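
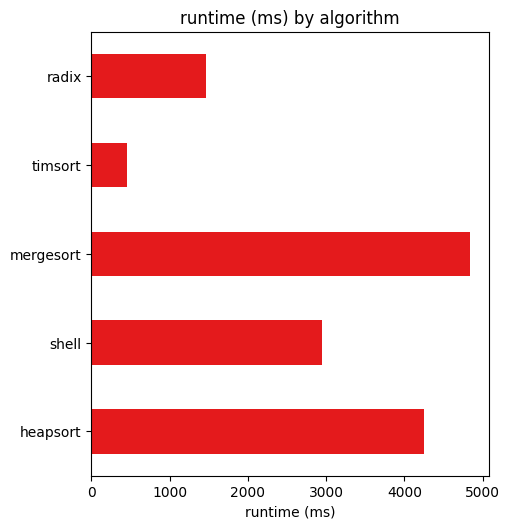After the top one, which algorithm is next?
heapsort

Top 3: mergesort ≈ 5000, heapsort ≈ 4500, shell ≈ 3000.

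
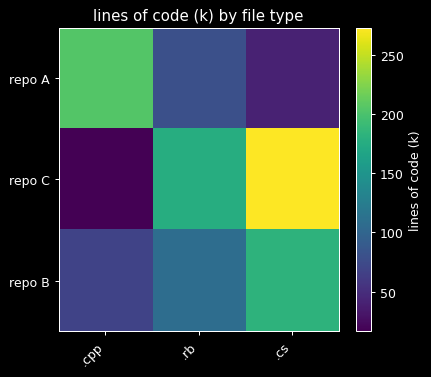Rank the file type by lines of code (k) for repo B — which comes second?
.rb

Top 3 for repo B: .cs ≈ 175, .rb ≈ 100, .cpp ≈ 75.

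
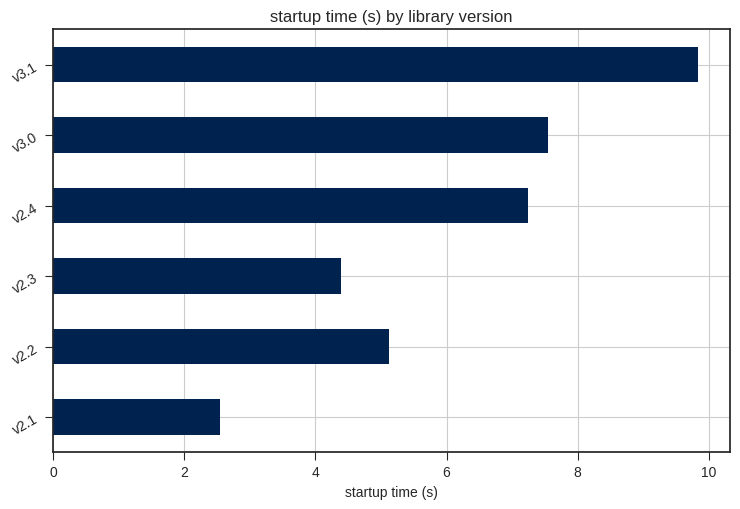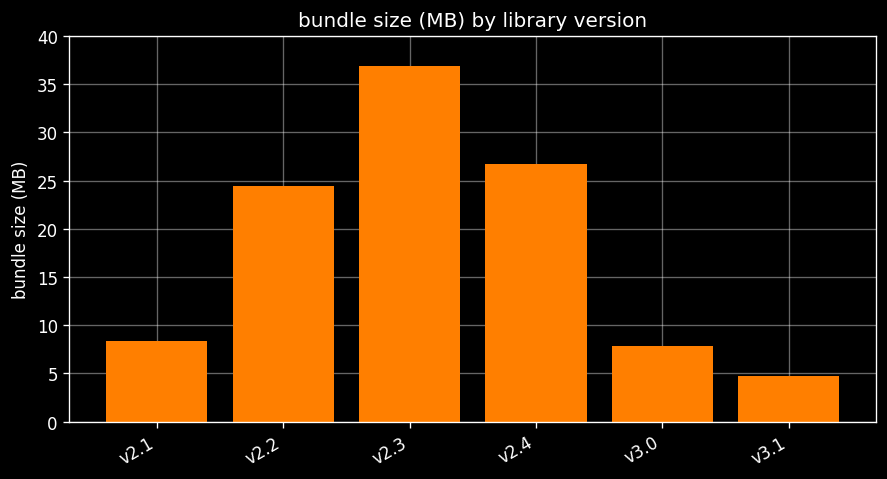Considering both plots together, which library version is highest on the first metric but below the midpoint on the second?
v3.1

Chart 2 median bundle size (MB) ≈ 15; below-median library versions: v2.1, v3.0, v3.1. Among those, v3.1 has the highest startup time (s) (≈ 10).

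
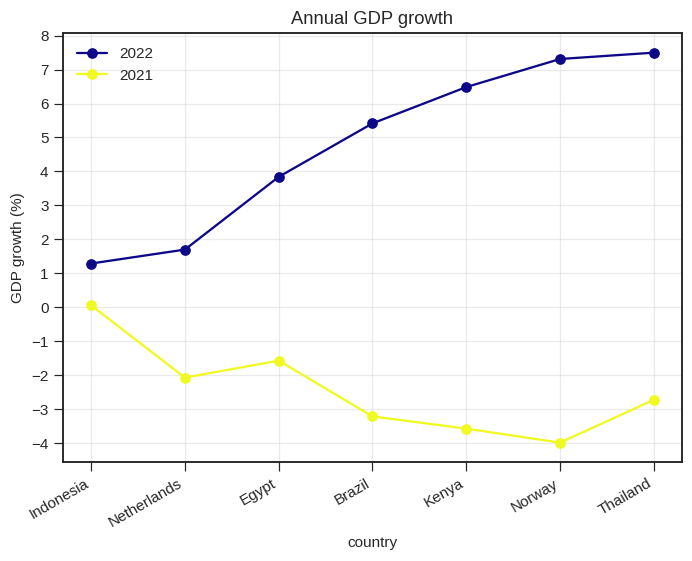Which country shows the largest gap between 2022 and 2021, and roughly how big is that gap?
Norway: 2022 ≈ 7, 2021 ≈ -4 → gap ≈ 11. Next-largest (Thailand) is only ≈ 10.

Norway, ≈ 11 %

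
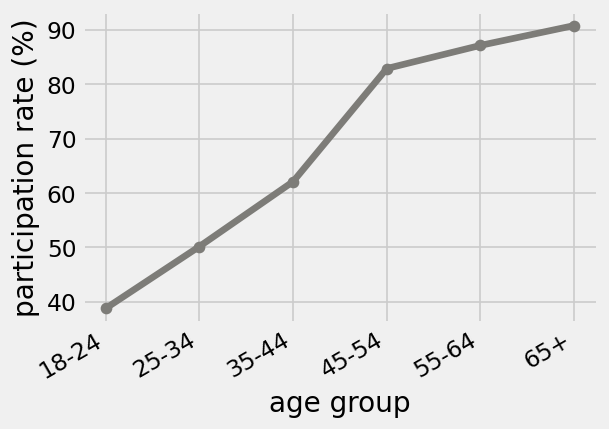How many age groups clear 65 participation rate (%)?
Above 65: 45-54, 55-64, 65+.

3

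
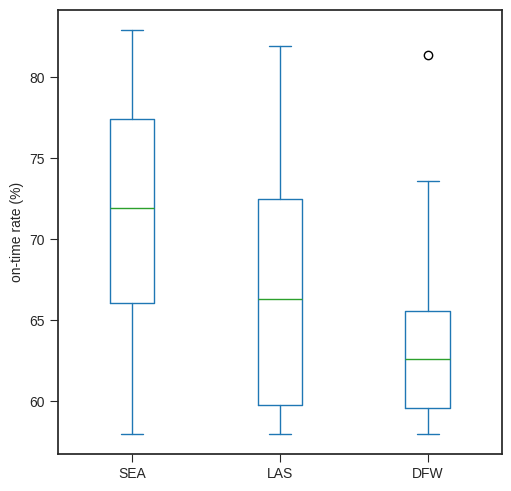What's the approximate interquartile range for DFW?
Q3 ≈ 66, Q1 ≈ 60; IQR ≈ 6.

≈ 6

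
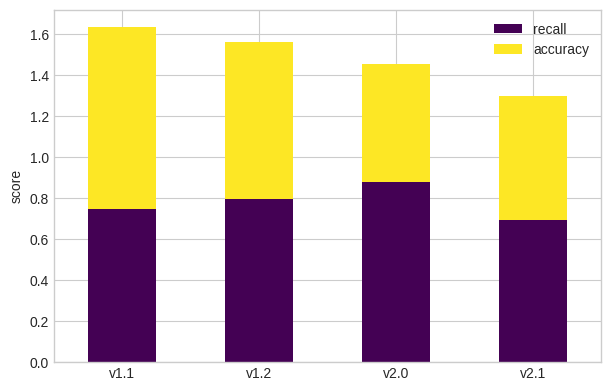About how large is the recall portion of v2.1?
recall top ≈ 0.6, bottom ≈ 0.0; segment ≈ 0.6.

≈ 0.6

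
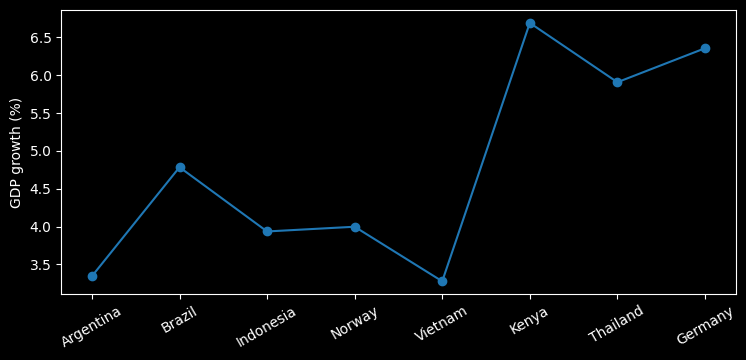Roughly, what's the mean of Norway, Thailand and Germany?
≈ 5.5

(4.0 + 6.0 + 6.5) / 3 ≈ 5.5.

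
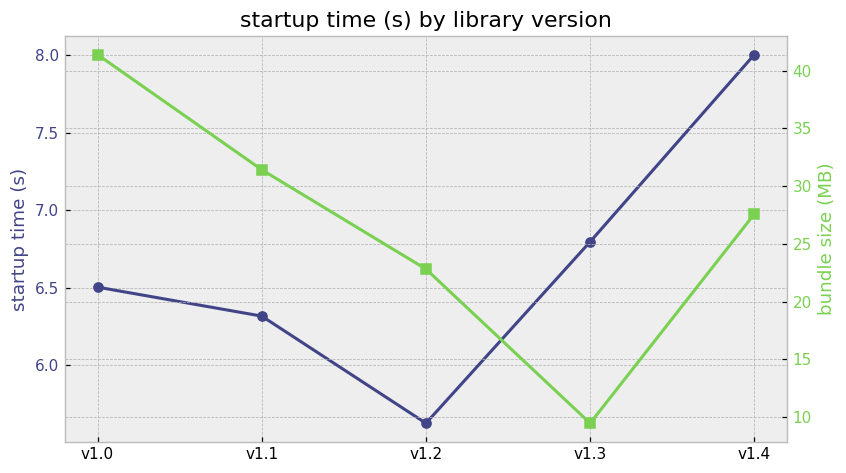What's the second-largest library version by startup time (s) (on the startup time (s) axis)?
v1.3

Top 3 (on the startup time (s) axis): v1.4 ≈ 8.0, v1.3 ≈ 6.8, v1.0 ≈ 6.6.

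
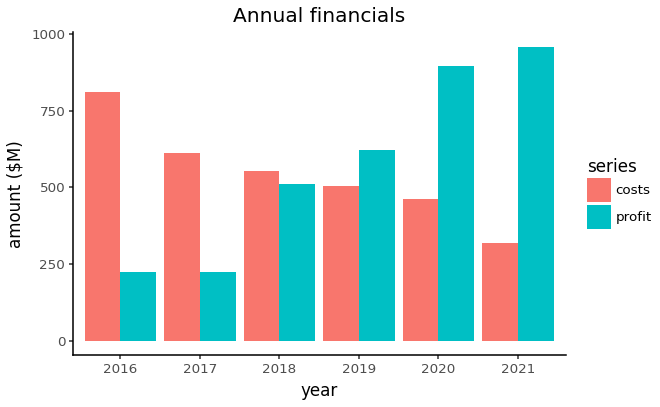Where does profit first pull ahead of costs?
2019

2018: profit ≈ 500 vs costs ≈ 600 (not yet); 2019: profit ≈ 600 vs costs ≈ 500 (first crossover).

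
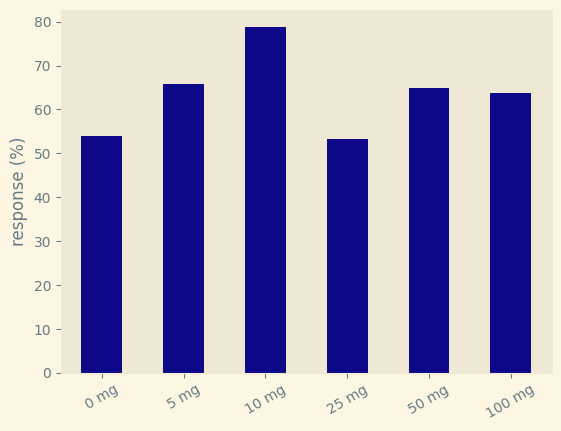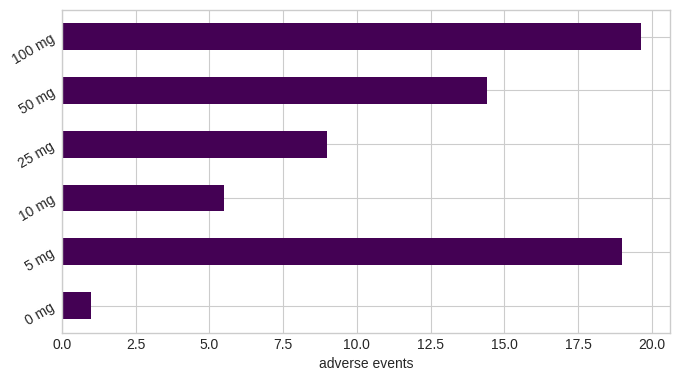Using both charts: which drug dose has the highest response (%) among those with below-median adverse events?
10 mg

Chart 2 median adverse events ≈ 12; below-median drug doses: 0 mg, 10 mg, 25 mg. Among those, 10 mg has the highest response (%) (≈ 80).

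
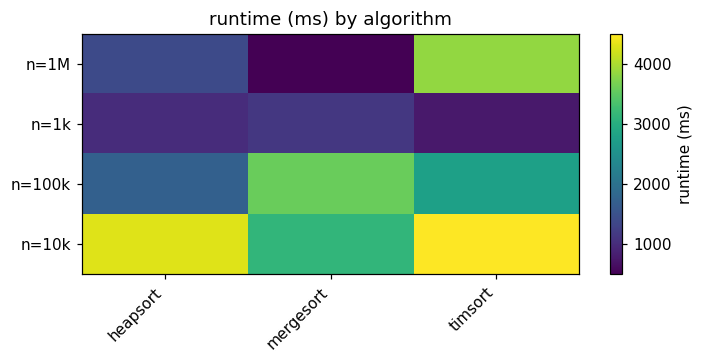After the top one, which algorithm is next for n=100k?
Top 3 for n=100k: mergesort ≈ 3500, timsort ≈ 3000, heapsort ≈ 1500.

timsort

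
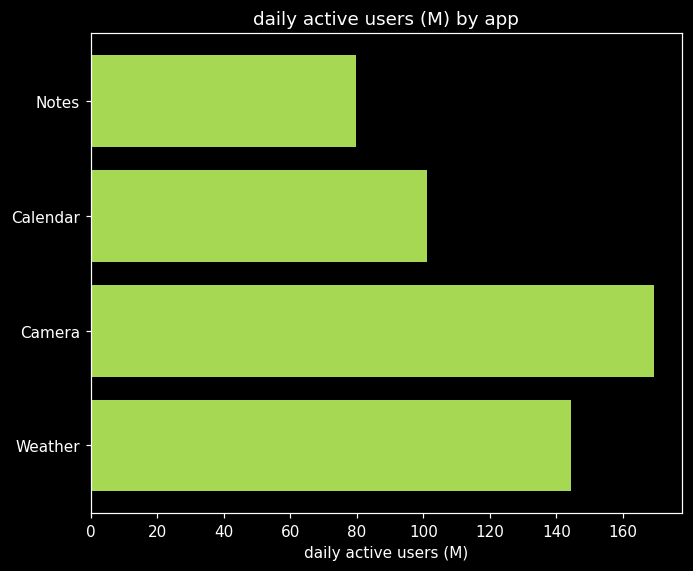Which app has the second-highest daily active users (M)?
Weather

Top 3: Camera ≈ 160, Weather ≈ 140, Calendar ≈ 100.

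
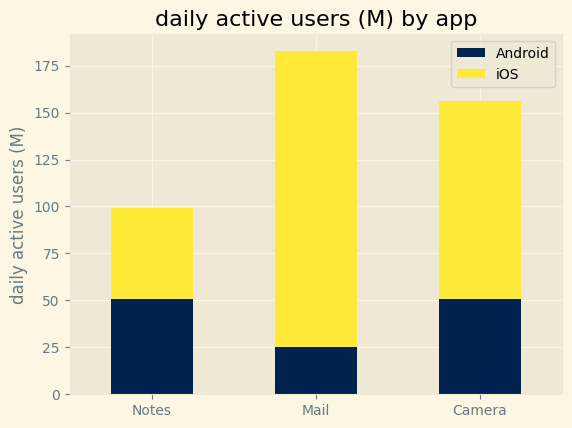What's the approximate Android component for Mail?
Android top ≈ 20, bottom ≈ 0; segment ≈ 20.

≈ 20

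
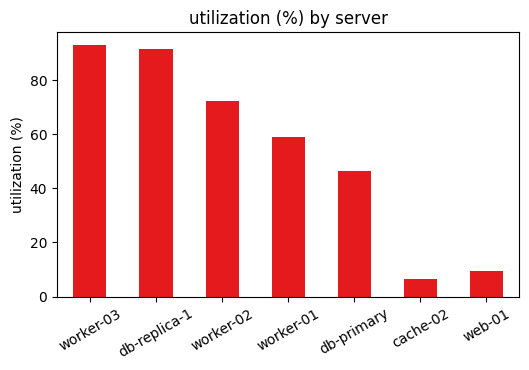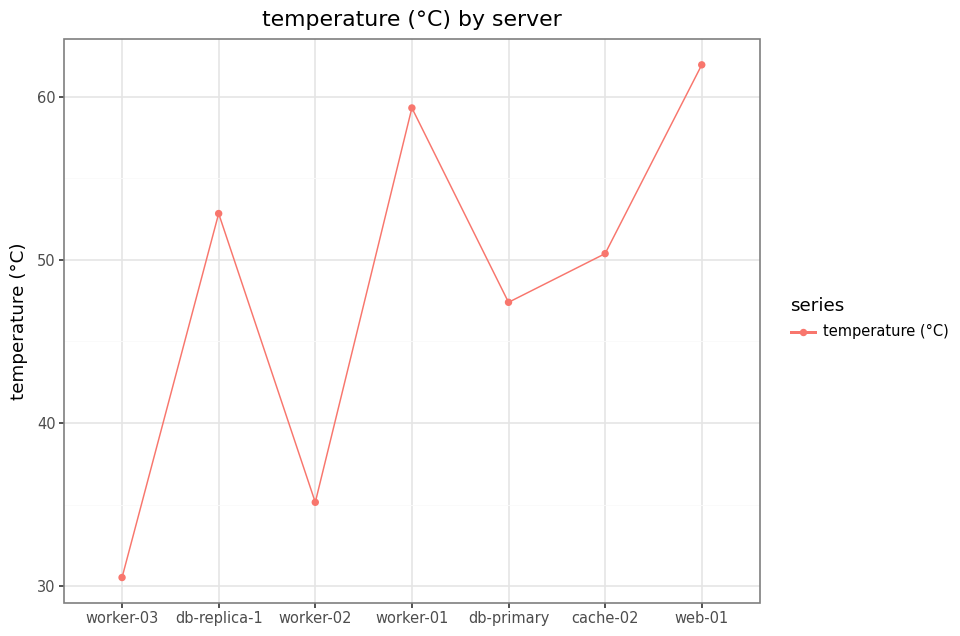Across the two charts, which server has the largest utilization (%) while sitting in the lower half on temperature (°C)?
worker-03

Chart 2 median temperature (°C) ≈ 50; below-median servers: worker-03, worker-02, db-primary. Among those, worker-03 has the highest utilization (%) (≈ 90).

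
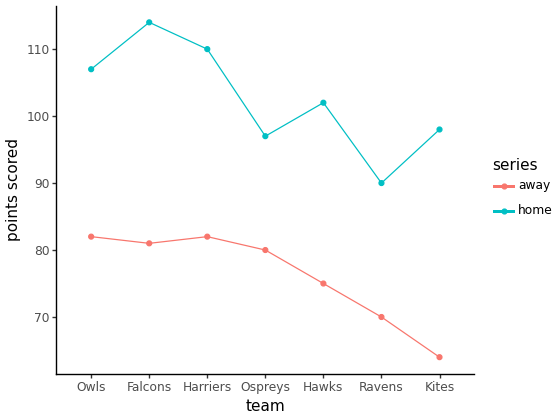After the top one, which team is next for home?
Top 3 for home: Falcons ≈ 115, Harriers ≈ 110, Owls ≈ 105.

Harriers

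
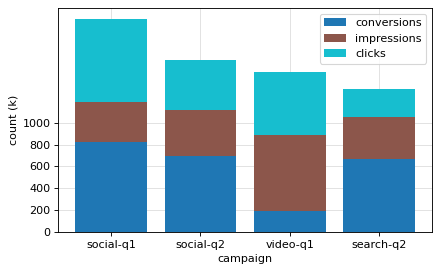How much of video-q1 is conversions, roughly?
conversions top ≈ 200, bottom ≈ 0; segment ≈ 200.

≈ 200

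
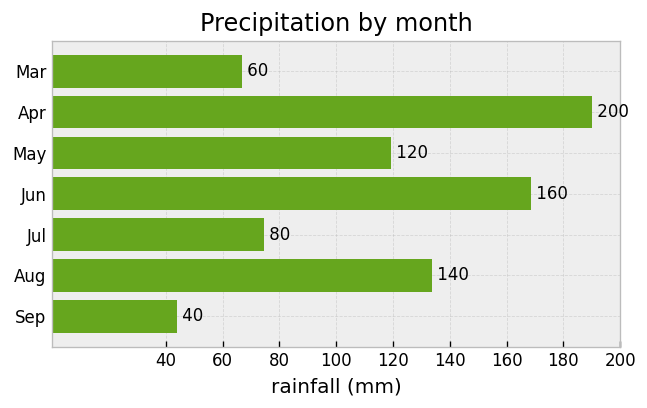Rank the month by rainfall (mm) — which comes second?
Top 3: Apr ≈ 200, Jun ≈ 160, Aug ≈ 140.

Jun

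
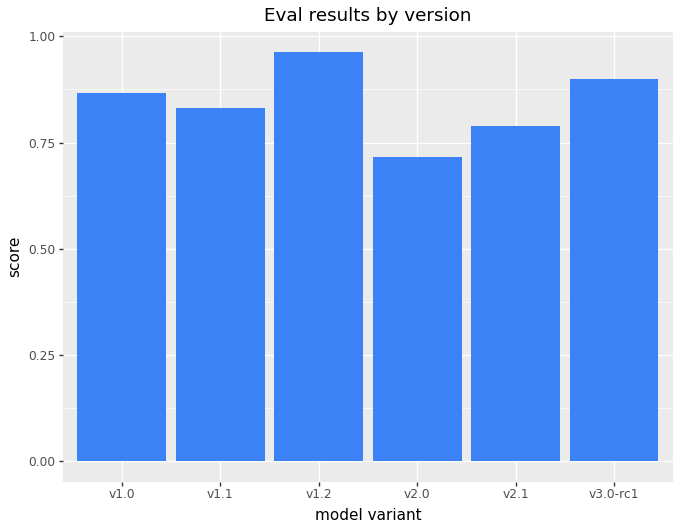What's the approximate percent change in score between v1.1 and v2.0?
≈ -12.5%

v1.1 ≈ 0.8, v2.0 ≈ 0.7; (0.7 − 0.8) / 0.8 ≈ -12.5%.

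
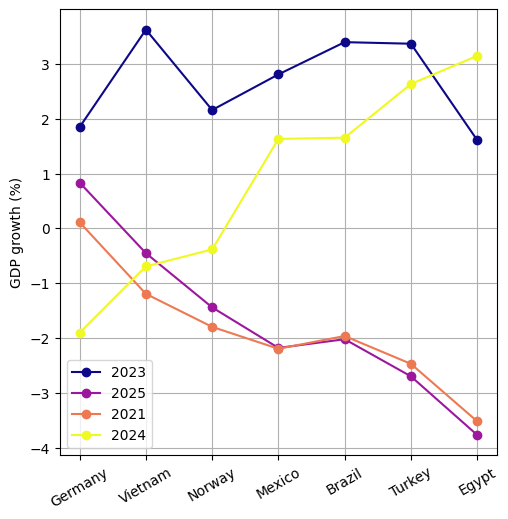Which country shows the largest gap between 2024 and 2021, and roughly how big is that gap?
Egypt, ≈ 7 %

Egypt: 2024 ≈ 3, 2021 ≈ -4 → gap ≈ 7. Next-largest (Turkey) is only ≈ 5.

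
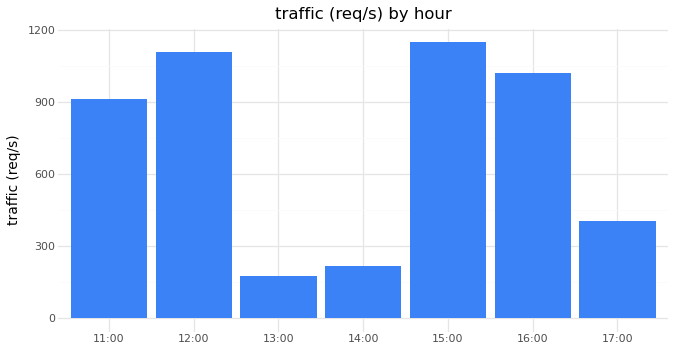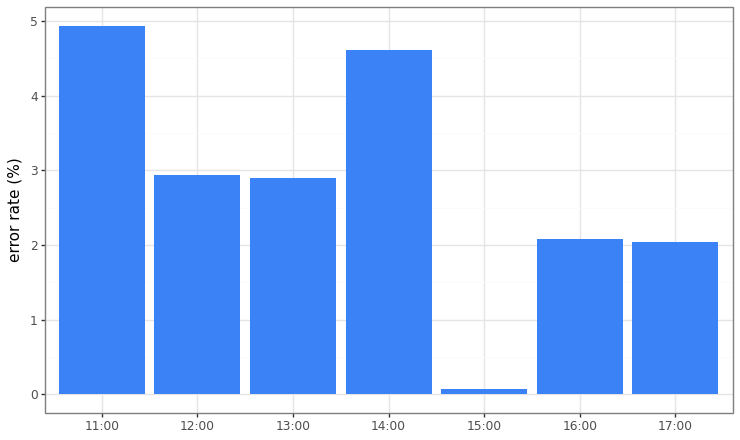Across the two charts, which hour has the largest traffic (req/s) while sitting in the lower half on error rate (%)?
Chart 2 median error rate (%) ≈ 3; below-median hours: 15:00, 16:00, 17:00. Among those, 15:00 has the highest traffic (req/s) (≈ 1200).

15:00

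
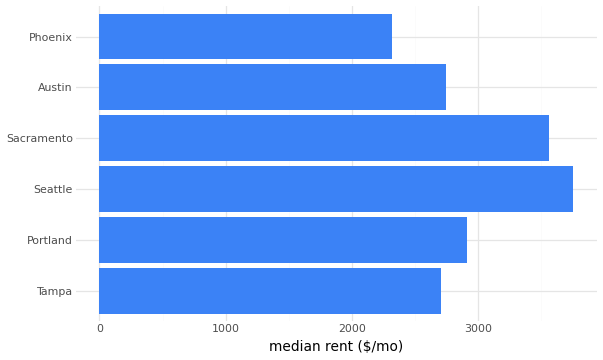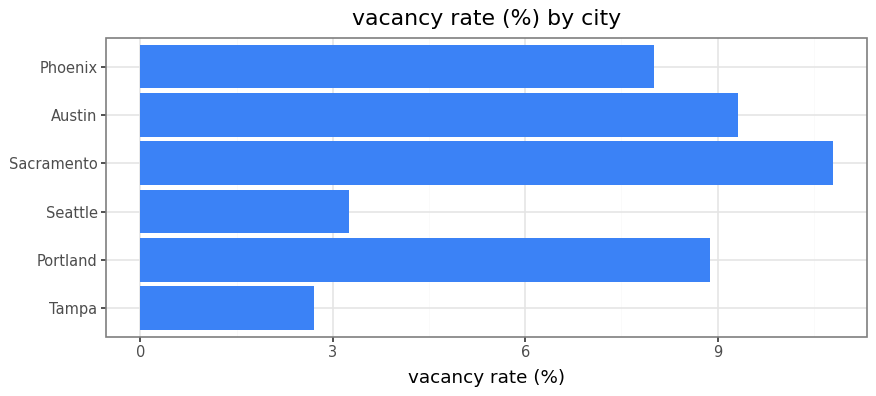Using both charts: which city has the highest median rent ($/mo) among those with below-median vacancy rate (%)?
Chart 2 median vacancy rate (%) ≈ 8; below-median cities: Tampa, Seattle, Phoenix. Among those, Seattle has the highest median rent ($/mo) (≈ 4000).

Seattle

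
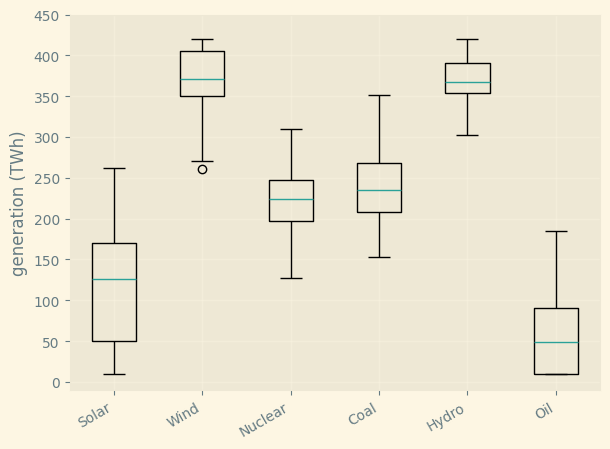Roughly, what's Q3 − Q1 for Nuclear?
≈ 50

Q3 ≈ 250, Q1 ≈ 200; IQR ≈ 50.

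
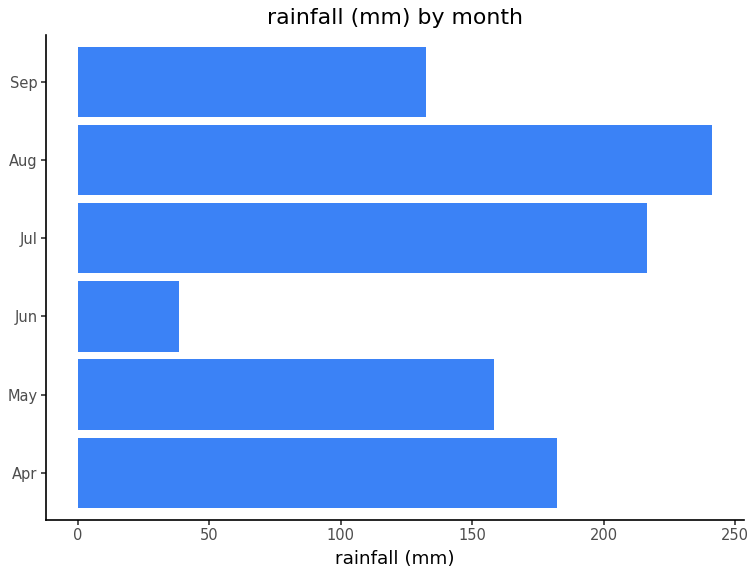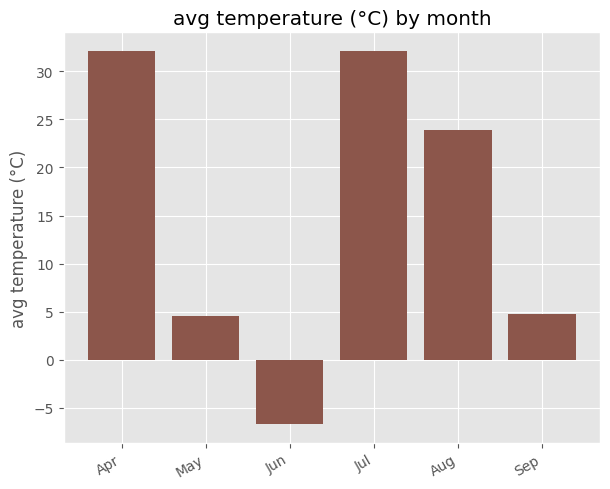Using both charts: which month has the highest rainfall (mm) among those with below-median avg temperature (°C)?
Chart 2 median avg temperature (°C) ≈ 15; below-median months: May, Jun, Sep. Among those, May has the highest rainfall (mm) (≈ 150).

May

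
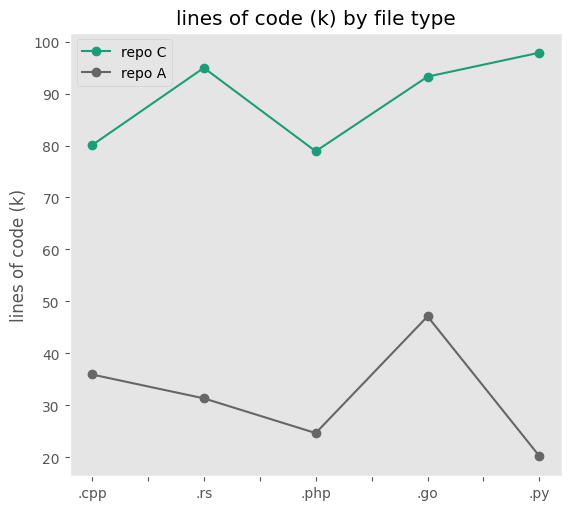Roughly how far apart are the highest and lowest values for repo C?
≈ 20

Max .py ≈ 100, min .php ≈ 80; range ≈ 20.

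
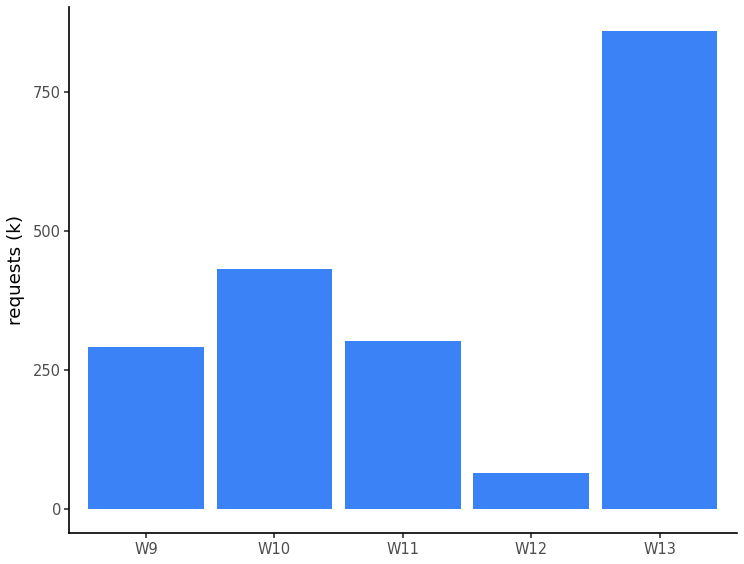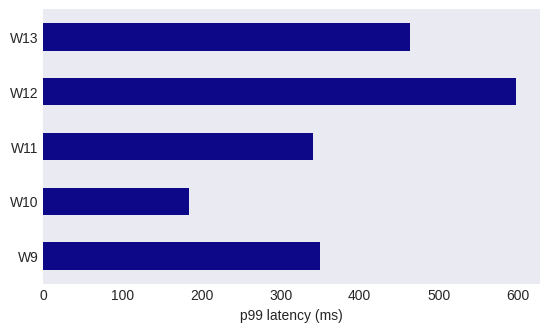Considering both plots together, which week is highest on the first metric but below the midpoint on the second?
W10

Chart 2 median p99 latency (ms) ≈ 400; below-median weeks: W10, W11. Among those, W10 has the highest requests (k) (≈ 400).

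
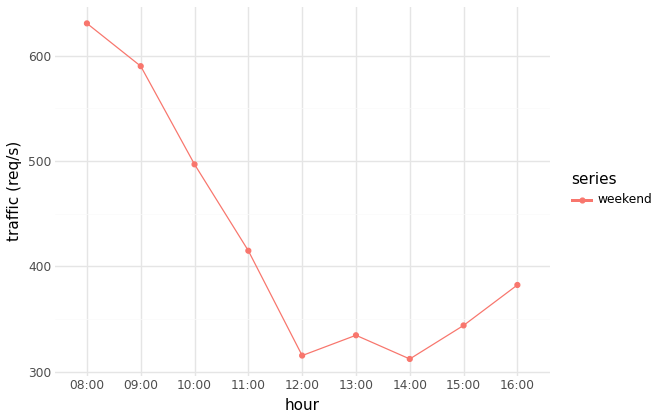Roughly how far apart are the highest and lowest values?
Max 08:00 ≈ 650, min 14:00 ≈ 300; range ≈ 350.

≈ 350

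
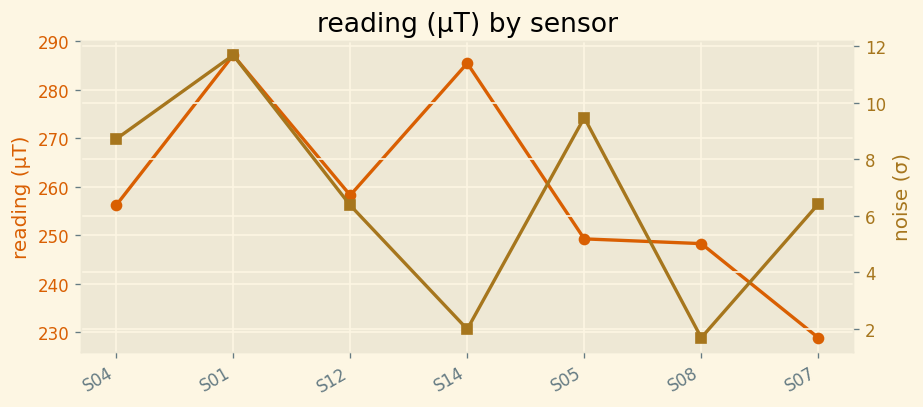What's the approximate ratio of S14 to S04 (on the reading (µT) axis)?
S14 ≈ 285, S04 ≈ 255; 285/255 ≈ 1.12.

≈ 1.12×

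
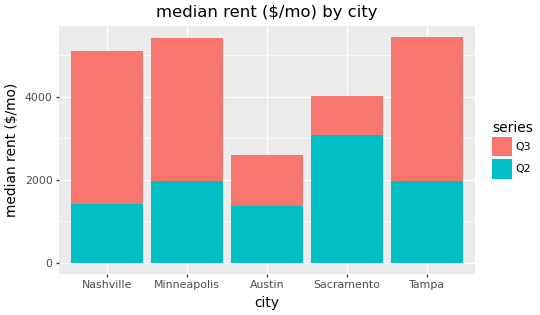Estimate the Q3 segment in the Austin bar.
Q3 top ≈ 2500, bottom ≈ 1500; segment ≈ 1000.

≈ 1000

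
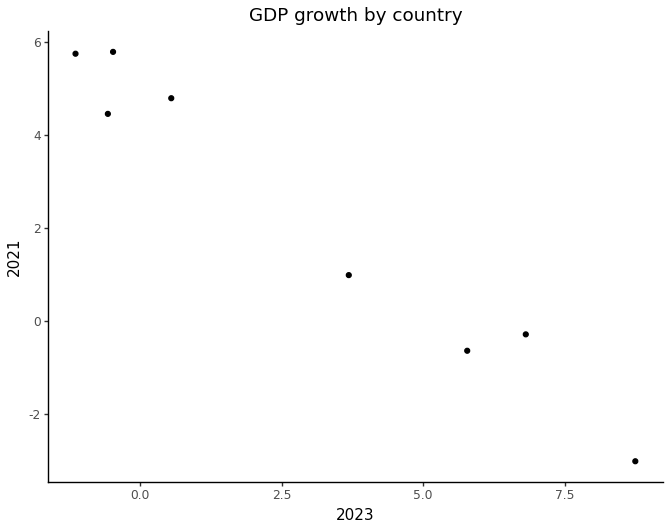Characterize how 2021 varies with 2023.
negative, strong

Points are negatively correlated; strong (|r| ≈ 1.0).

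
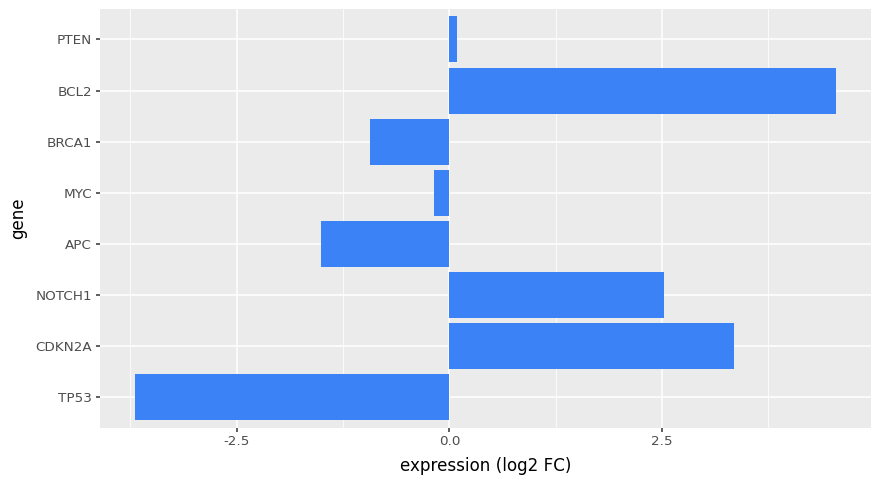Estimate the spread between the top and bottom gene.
≈ 9

Max BCL2 ≈ 5, min TP53 ≈ -4; range ≈ 9.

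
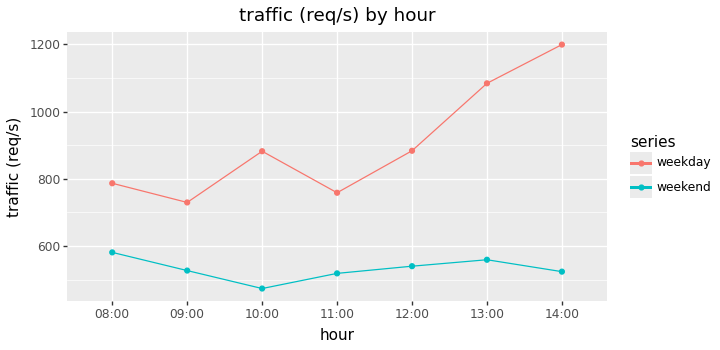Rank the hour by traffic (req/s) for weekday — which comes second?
Top 3 for weekday: 14:00 ≈ 1200, 13:00 ≈ 1100, 12:00 ≈ 900.

13:00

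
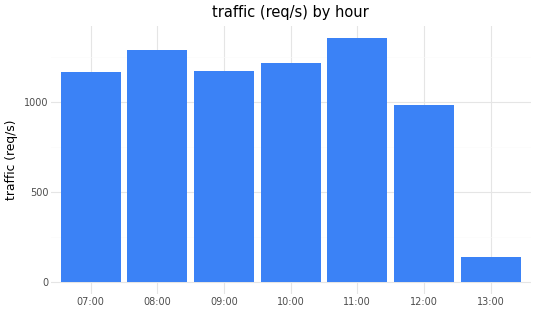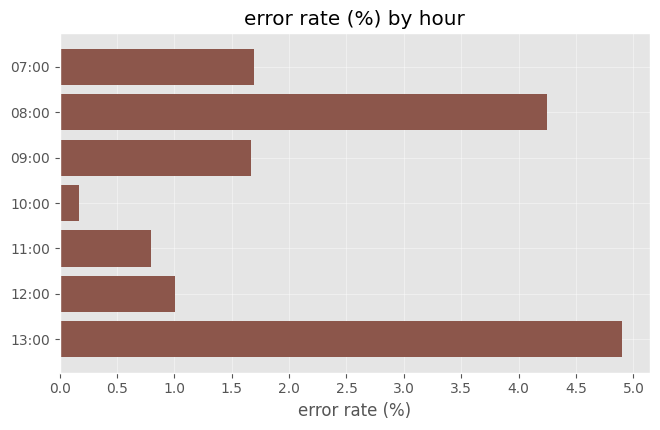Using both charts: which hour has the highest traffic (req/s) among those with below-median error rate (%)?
11:00

Chart 2 median error rate (%) ≈ 1.5; below-median hours: 10:00, 11:00, 12:00. Among those, 11:00 has the highest traffic (req/s) (≈ 1400).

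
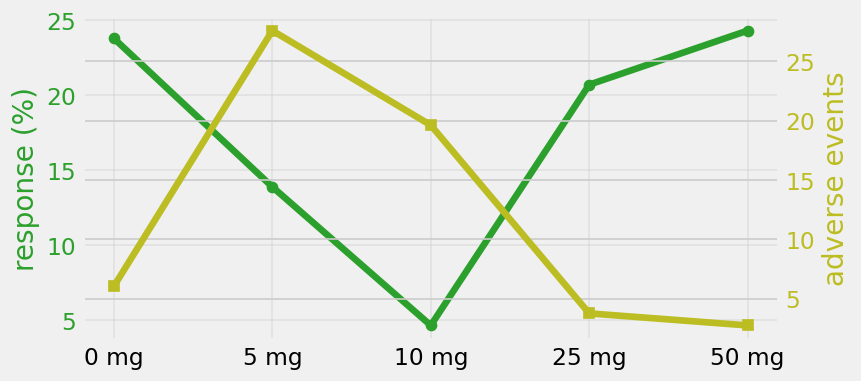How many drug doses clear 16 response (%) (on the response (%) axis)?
3

Above 16: 0 mg, 25 mg, 50 mg.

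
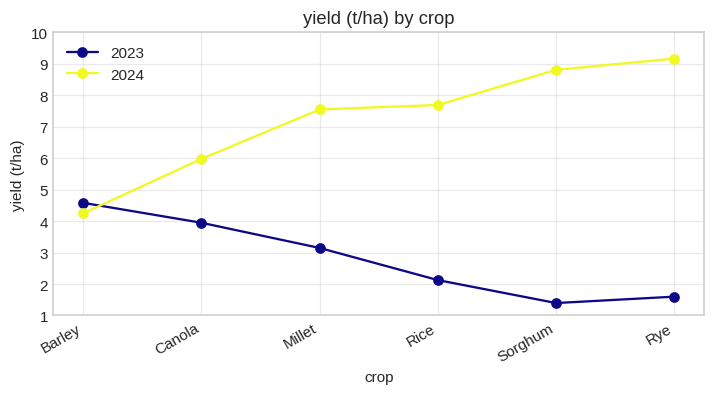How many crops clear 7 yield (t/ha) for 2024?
Above 7: Millet, Rice, Sorghum, Rye.

4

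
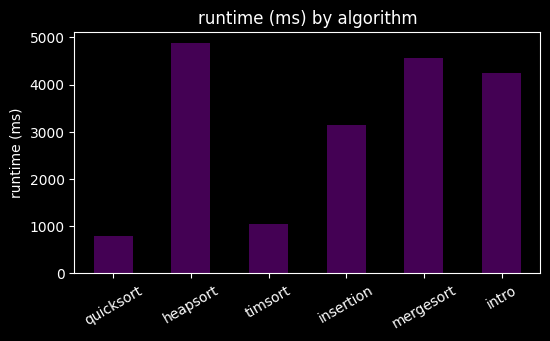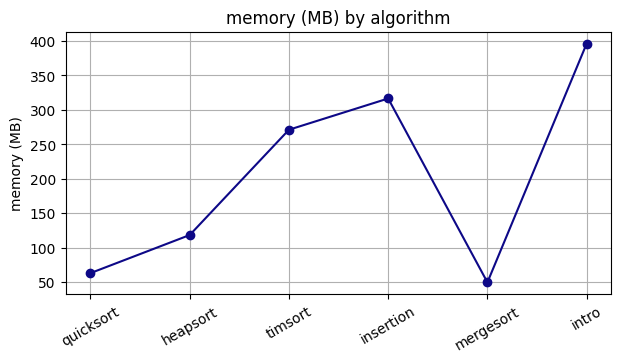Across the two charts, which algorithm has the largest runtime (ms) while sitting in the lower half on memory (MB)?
Chart 2 median memory (MB) ≈ 200; below-median algorithms: quicksort, heapsort, mergesort. Among those, heapsort has the highest runtime (ms) (≈ 5000).

heapsort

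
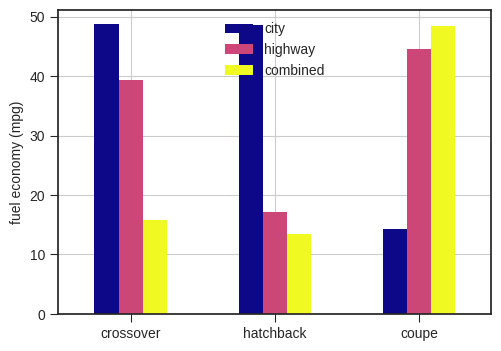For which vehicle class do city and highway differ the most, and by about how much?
hatchback, ≈ 35 mpg

hatchback: city ≈ 50, highway ≈ 15 → gap ≈ 35. Next-largest (coupe) is only ≈ 30.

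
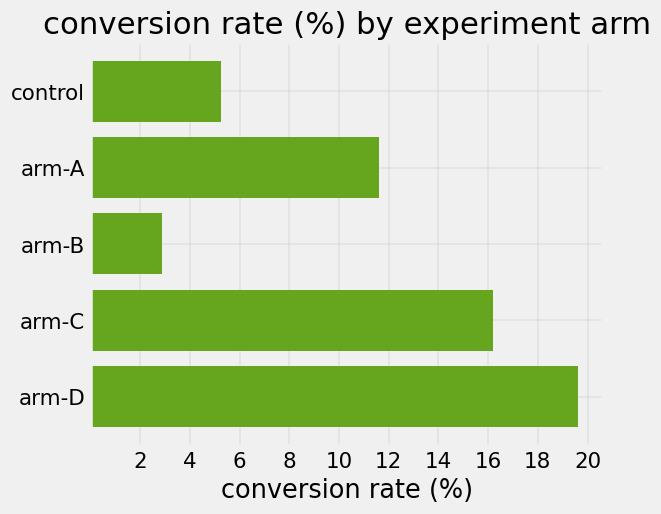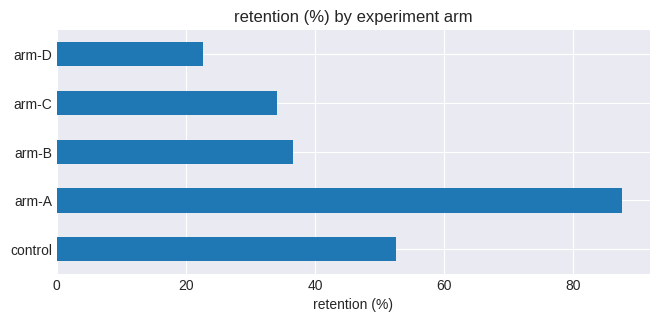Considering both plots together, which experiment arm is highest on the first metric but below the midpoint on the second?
arm-D

Chart 2 median retention (%) ≈ 40; below-median experiment arms: arm-C, arm-D. Among those, arm-D has the highest conversion rate (%) (≈ 20).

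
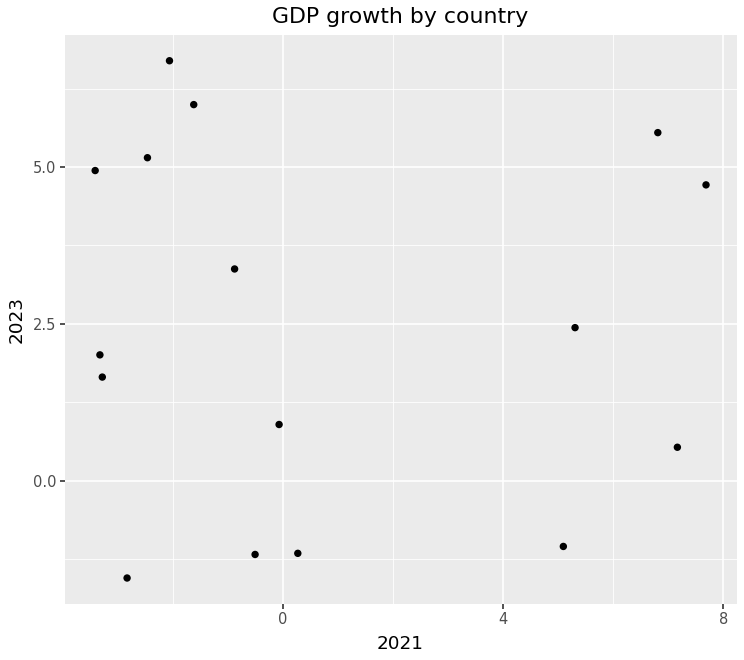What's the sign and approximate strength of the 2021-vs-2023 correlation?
no clear correlation

Points are roughly uncorrelated; weak (|r| ≈ 0.0).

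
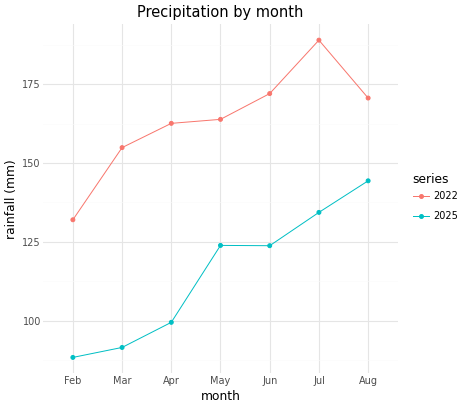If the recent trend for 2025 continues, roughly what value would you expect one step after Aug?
Last three: 120, 130, 140 → slope ≈ 10/step → next ≈ 150.

≈ 150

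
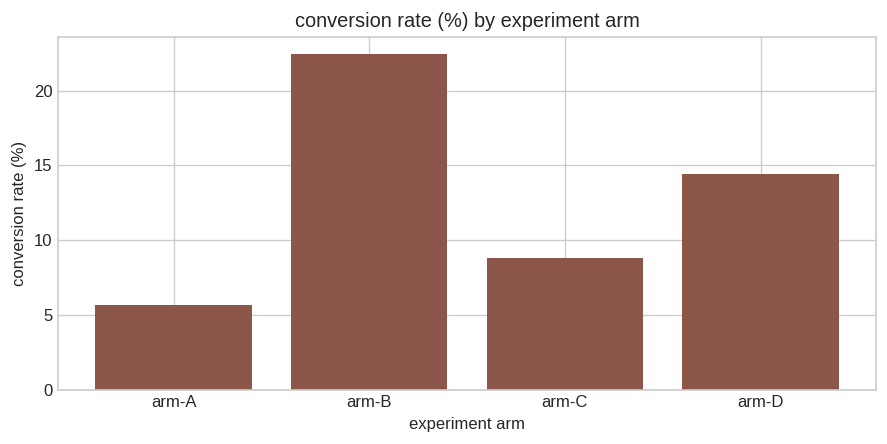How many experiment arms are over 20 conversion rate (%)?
1

Above 20: arm-B.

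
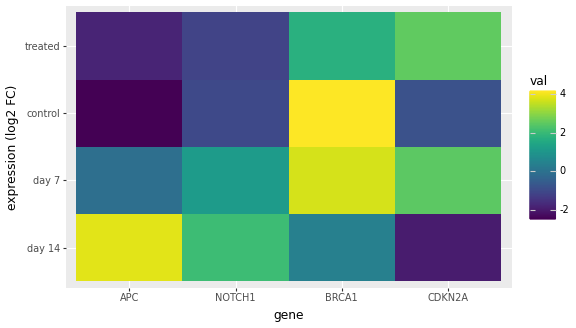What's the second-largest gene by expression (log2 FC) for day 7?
CDKN2A

Top 3 for day 7: BRCA1 ≈ 4, CDKN2A ≈ 3, NOTCH1 ≈ 1.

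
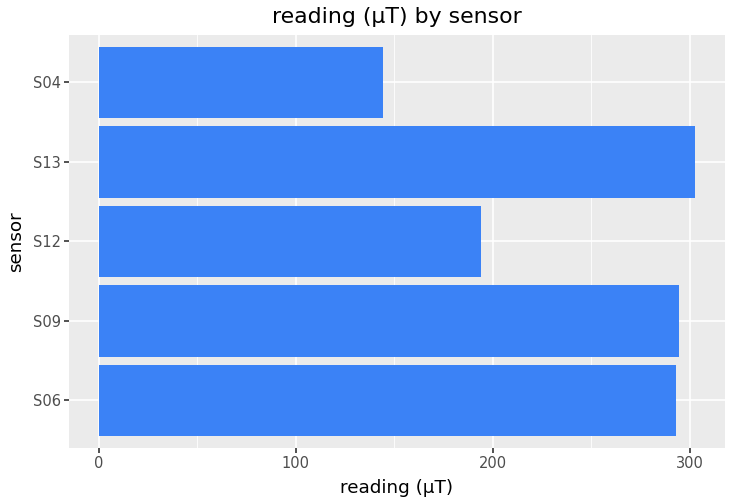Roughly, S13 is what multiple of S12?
≈ 1.5×

S13 ≈ 300, S12 ≈ 200; 300/200 ≈ 1.5.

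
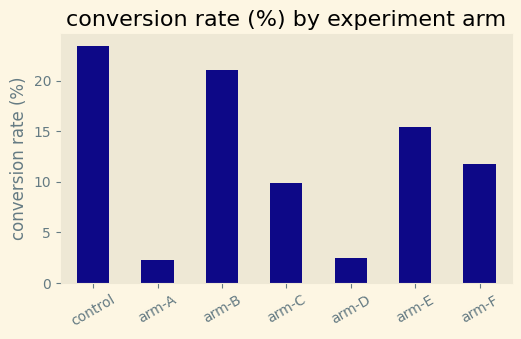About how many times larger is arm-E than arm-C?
arm-E ≈ 16, arm-C ≈ 10; 16/10 ≈ 1.6.

≈ 1.6×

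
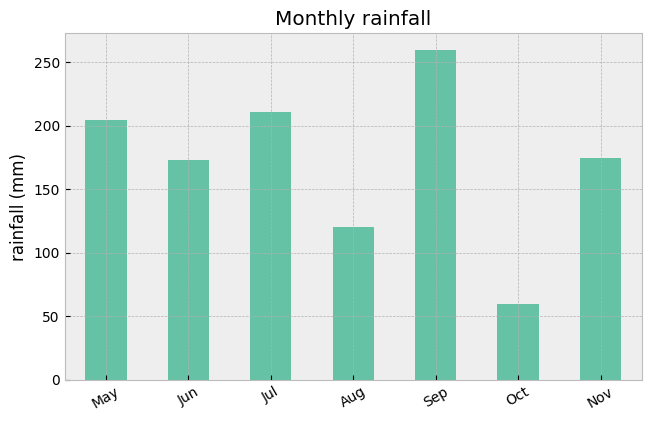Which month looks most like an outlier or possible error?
Oct ≈ 50; the rest sit between ≈ 125 and ≈ 250.

Oct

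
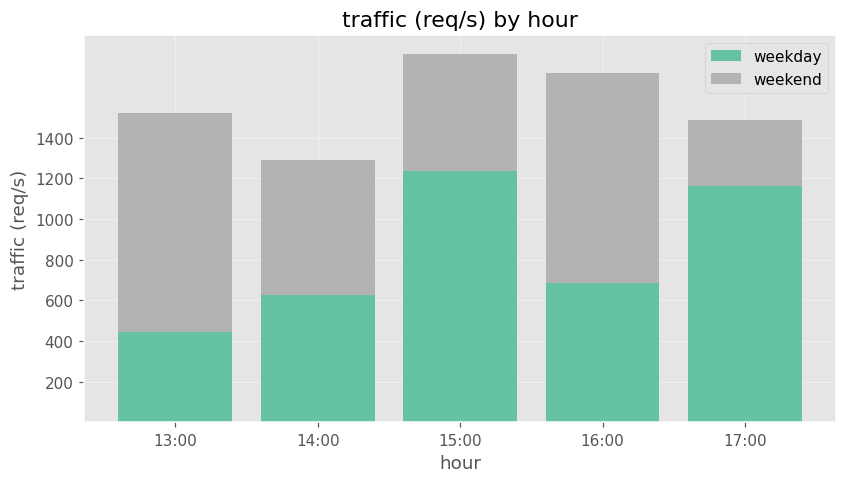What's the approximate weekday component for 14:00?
weekday top ≈ 600, bottom ≈ 0; segment ≈ 600.

≈ 600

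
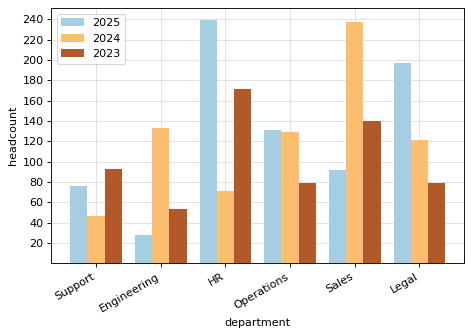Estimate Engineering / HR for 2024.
Engineering ≈ 140, HR ≈ 80; 140/80 ≈ 1.75.

≈ 1.75×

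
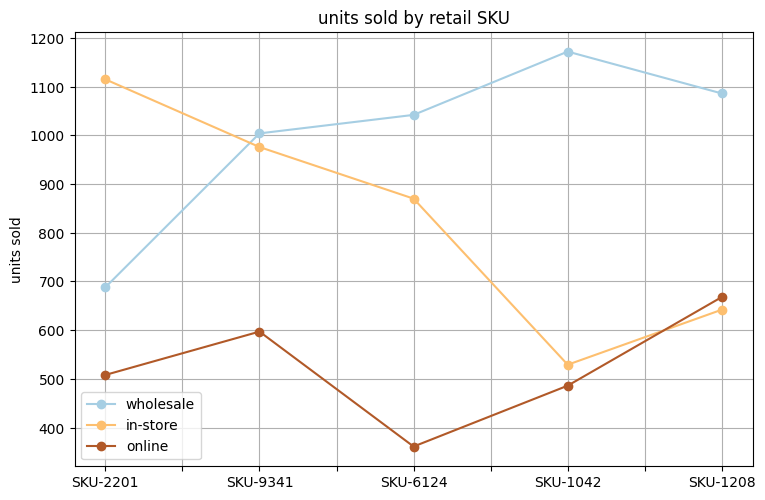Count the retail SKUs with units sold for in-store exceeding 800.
Above 800: SKU-2201, SKU-9341, SKU-6124.

3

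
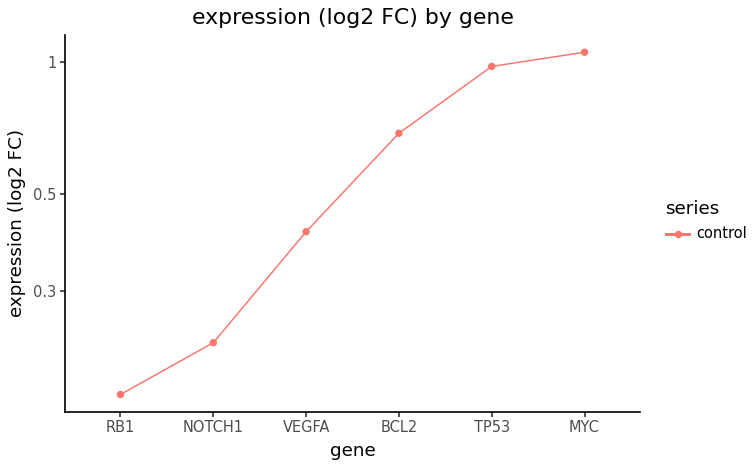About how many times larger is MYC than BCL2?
MYC ≈ 1.1, BCL2 ≈ 0.7; 1.1/0.7 ≈ 1.57.

≈ 1.57×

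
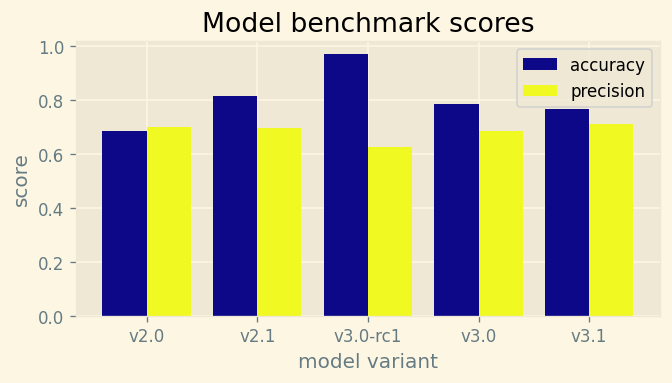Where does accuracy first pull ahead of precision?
v2.0: accuracy ≈ 0.7 vs precision ≈ 0.7 (not yet); v2.1: accuracy ≈ 0.8 vs precision ≈ 0.7 (first crossover).

v2.1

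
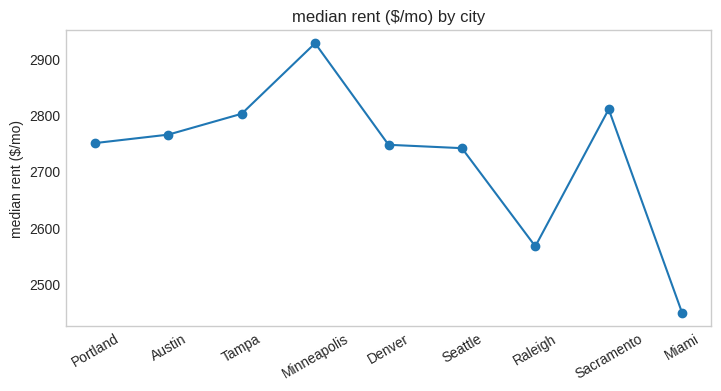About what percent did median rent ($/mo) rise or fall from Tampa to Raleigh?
Tampa ≈ 2800, Raleigh ≈ 2550; (2550 − 2800) / 2800 ≈ -8.9%.

≈ -8.9%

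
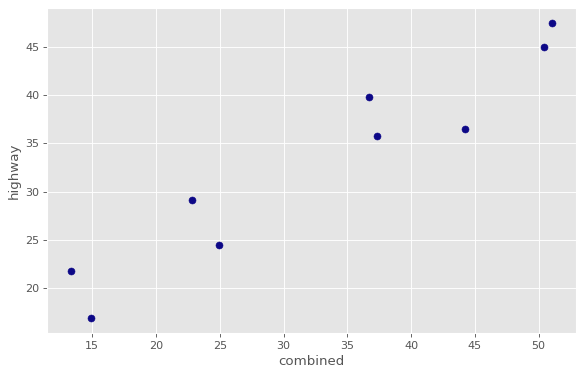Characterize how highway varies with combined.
positive, strong

Points are positively correlated; strong (|r| ≈ 1.0).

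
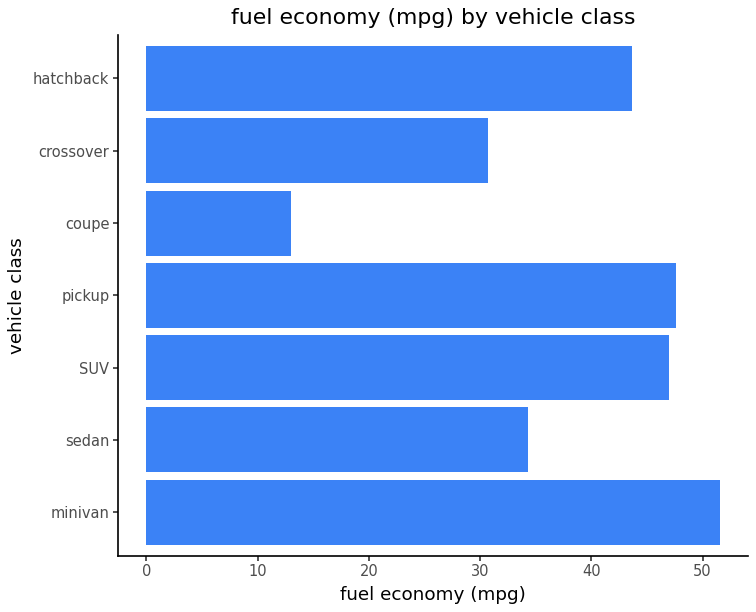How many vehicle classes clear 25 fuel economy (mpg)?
Above 25: minivan, sedan, SUV, pickup, crossover, hatchback.

6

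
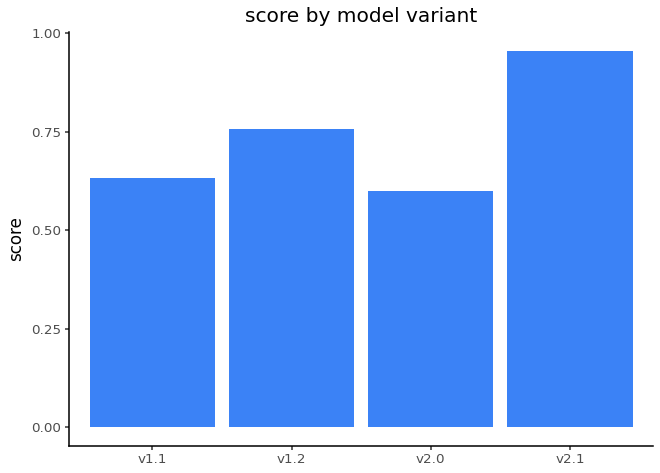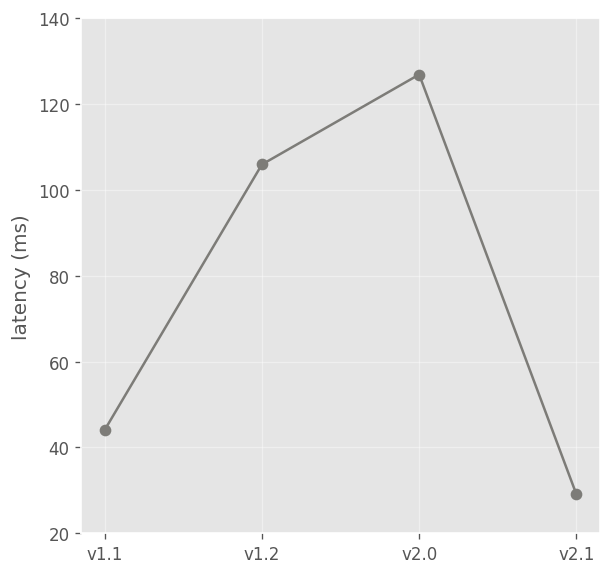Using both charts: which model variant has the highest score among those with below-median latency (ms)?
v2.1

Chart 2 median latency (ms) ≈ 80; below-median model variants: v1.1, v2.1. Among those, v2.1 has the highest score (≈ 1).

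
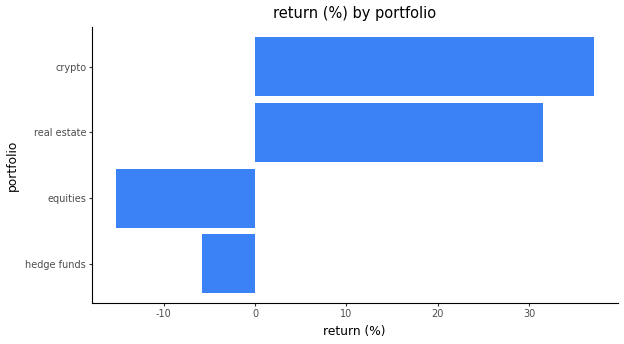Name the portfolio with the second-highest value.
Top 3: crypto ≈ 35, real estate ≈ 30, hedge funds ≈ -5.

real estate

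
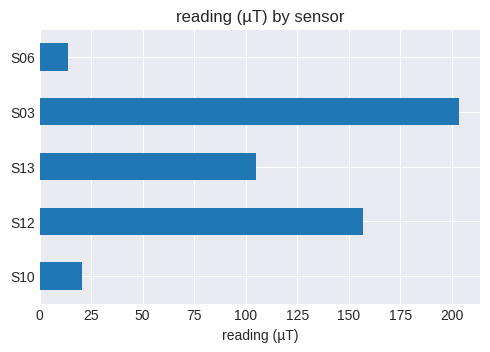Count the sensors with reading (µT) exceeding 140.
Above 140: S12, S03.

2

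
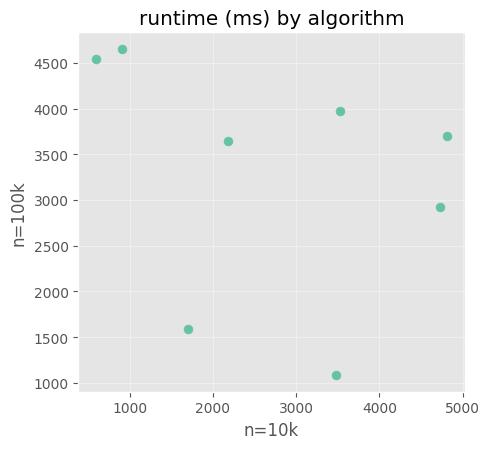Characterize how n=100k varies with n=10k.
negative, weak

Points are negatively correlated; weak (|r| ≈ 0.3).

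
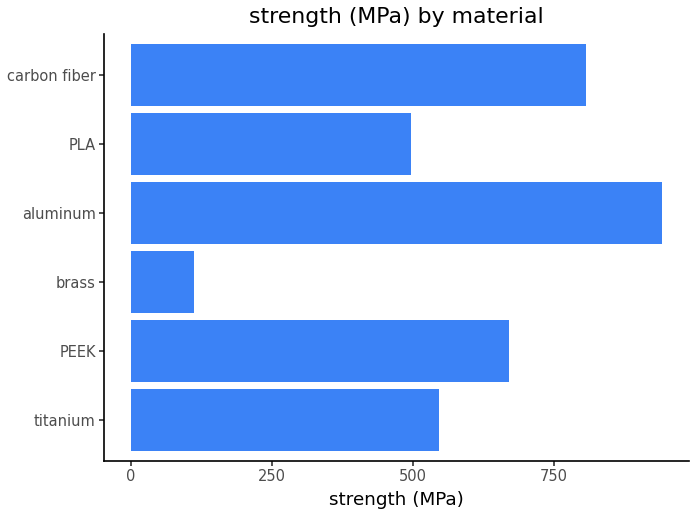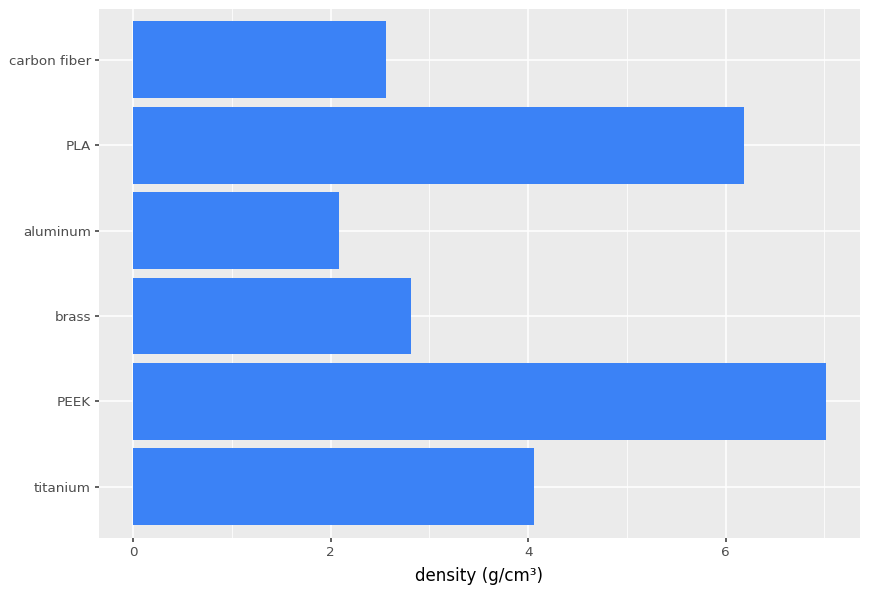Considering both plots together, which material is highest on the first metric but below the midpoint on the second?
Chart 2 median density (g/cm³) ≈ 3; below-median materials: brass, aluminum, carbon fiber. Among those, aluminum has the highest strength (MPa) (≈ 900).

aluminum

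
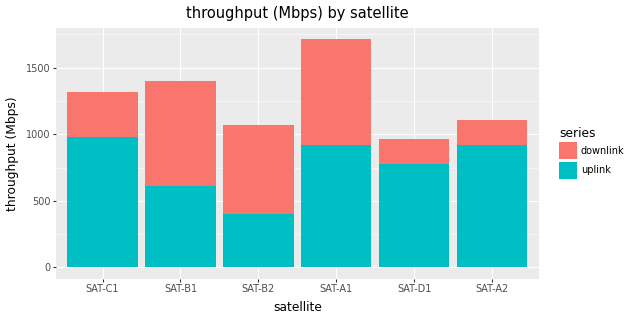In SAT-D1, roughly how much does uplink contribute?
uplink top ≈ 800, bottom ≈ 0; segment ≈ 800.

≈ 800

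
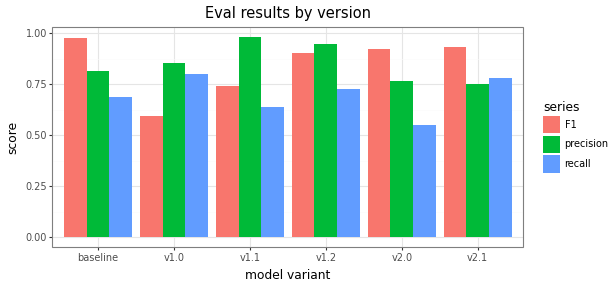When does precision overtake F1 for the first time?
v1.0

baseline: precision ≈ 0.8 vs F1 ≈ 1.0 (not yet); v1.0: precision ≈ 0.9 vs F1 ≈ 0.6 (first crossover).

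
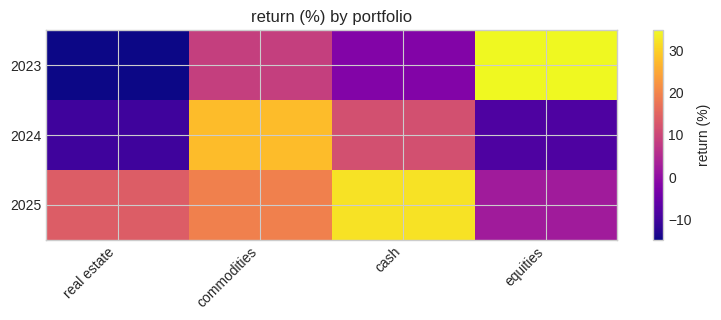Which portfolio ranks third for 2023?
cash

Top 4 for 2023: equities ≈ 35, commodities ≈ 10, cash ≈ 0, real estate ≈ -15.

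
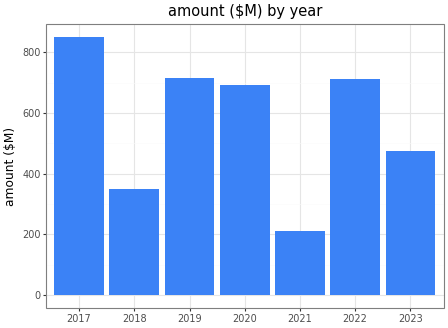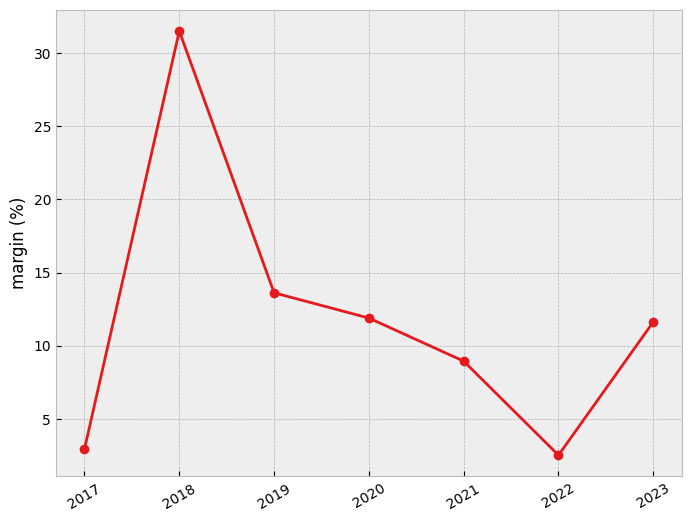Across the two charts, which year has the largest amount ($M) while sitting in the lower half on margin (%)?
2017

Chart 2 median margin (%) ≈ 10; below-median years: 2017, 2021, 2022. Among those, 2017 has the highest amount ($M) (≈ 900).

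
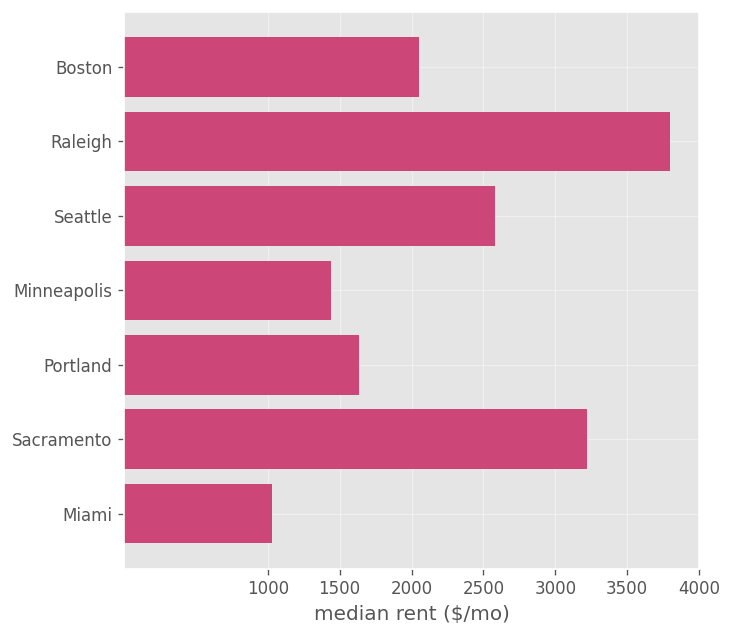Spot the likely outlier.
Raleigh ≈ 4000; the rest sit between ≈ 1000 and ≈ 3000.

Raleigh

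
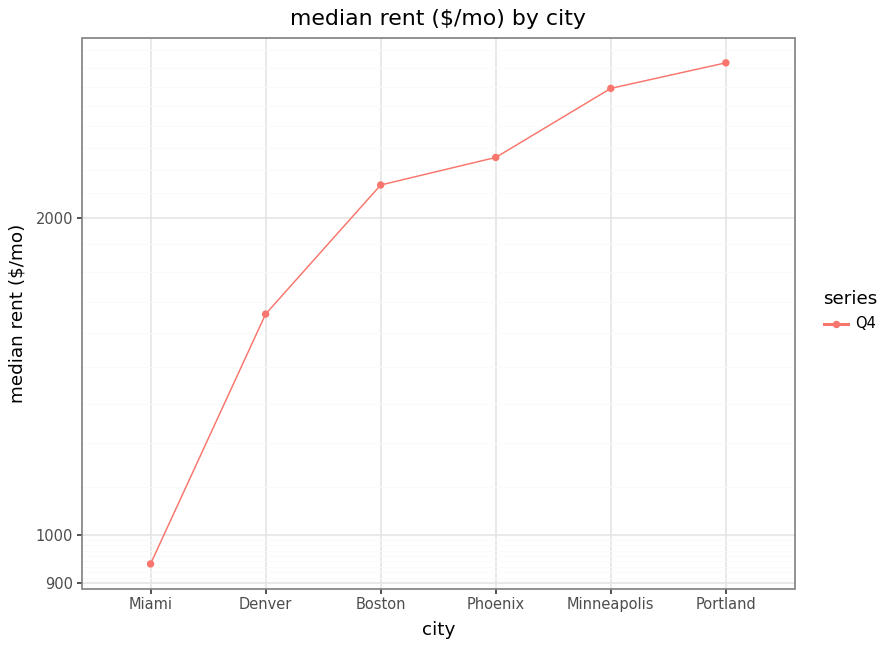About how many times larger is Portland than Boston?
≈ 1.27×

Portland ≈ 2800, Boston ≈ 2200; 2800/2200 ≈ 1.27.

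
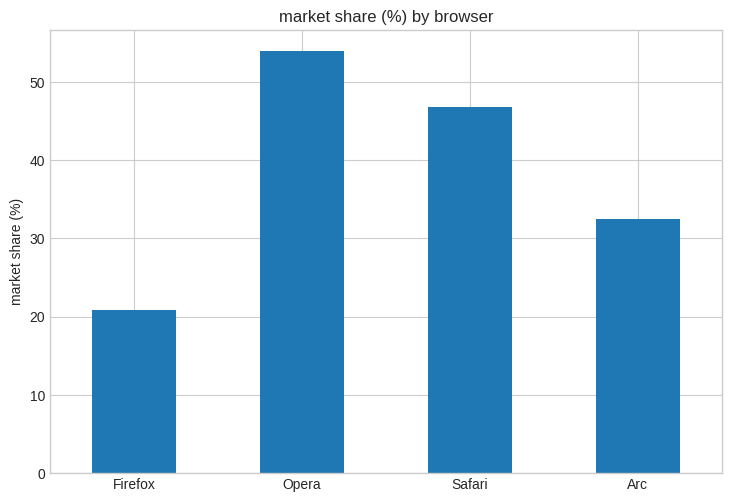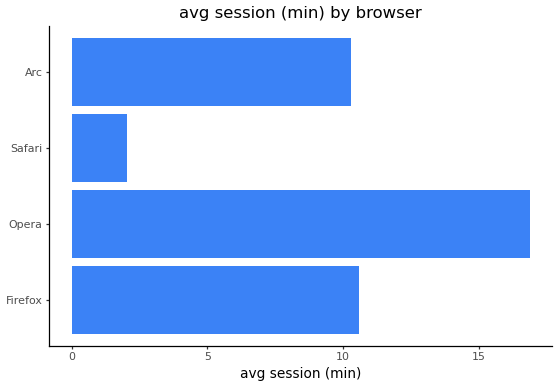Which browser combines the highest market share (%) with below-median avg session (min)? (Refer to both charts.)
Safari

Chart 2 median avg session (min) ≈ 10; below-median browsers: Safari, Arc. Among those, Safari has the highest market share (%) (≈ 45).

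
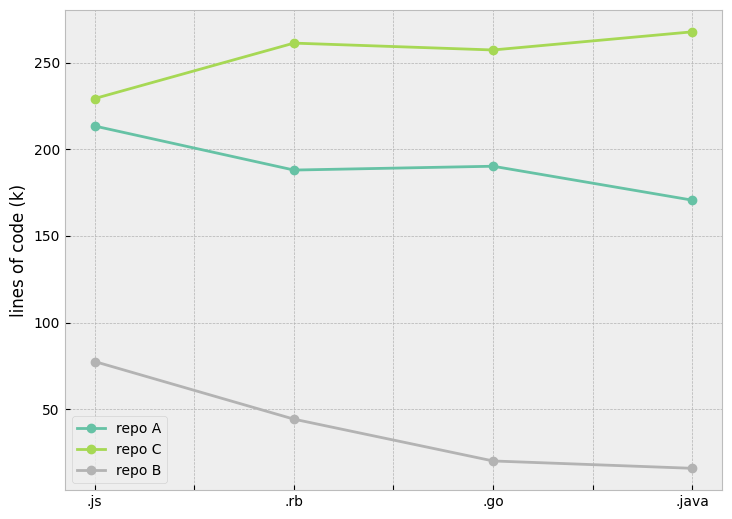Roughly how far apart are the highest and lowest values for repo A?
≈ 50

Max .js ≈ 225, min .java ≈ 175; range ≈ 50.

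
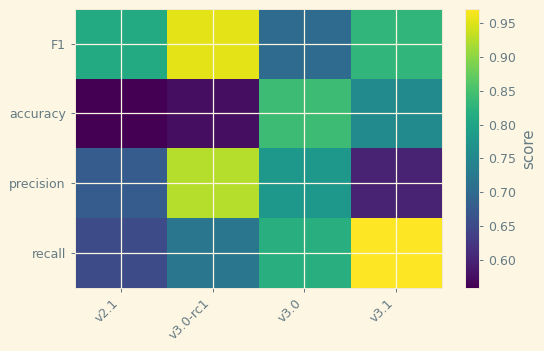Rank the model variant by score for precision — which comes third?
Top 4 for precision: v3.0-rc1 ≈ 0.90, v3.0 ≈ 0.80, v2.1 ≈ 0.70, v3.1 ≈ 0.60.

v2.1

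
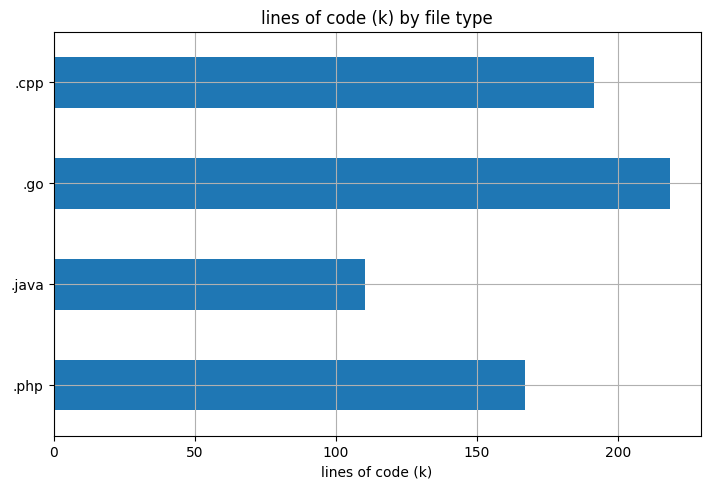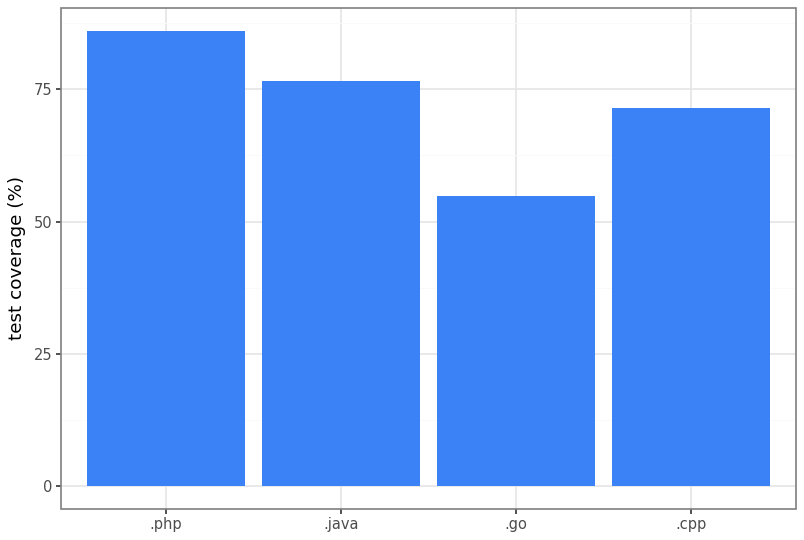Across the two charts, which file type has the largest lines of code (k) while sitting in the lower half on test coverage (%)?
Chart 2 median test coverage (%) ≈ 70; below-median file types: .go, .cpp. Among those, .go has the highest lines of code (k) (≈ 225).

.go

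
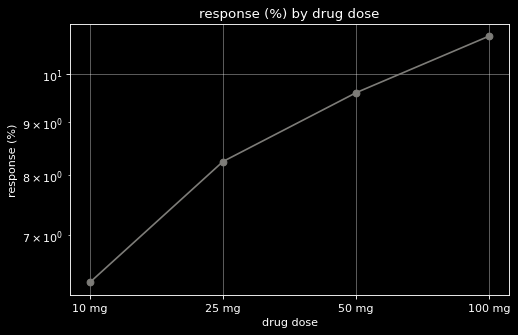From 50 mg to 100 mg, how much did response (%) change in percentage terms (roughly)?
≈ +15.8%

50 mg ≈ 9.5, 100 mg ≈ 11.0; (11.0 − 9.5) / 9.5 ≈ +15.8%.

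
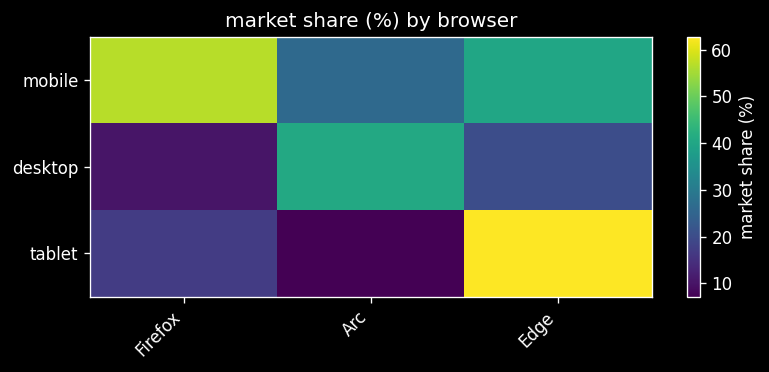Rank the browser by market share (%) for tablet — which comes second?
Top 3 for tablet: Edge ≈ 65, Firefox ≈ 15, Arc ≈ 5.

Firefox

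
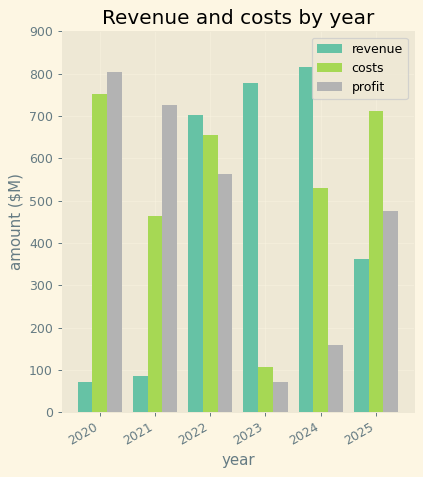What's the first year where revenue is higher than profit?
2022

2021: revenue ≈ 100 vs profit ≈ 700 (not yet); 2022: revenue ≈ 700 vs profit ≈ 600 (first crossover).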